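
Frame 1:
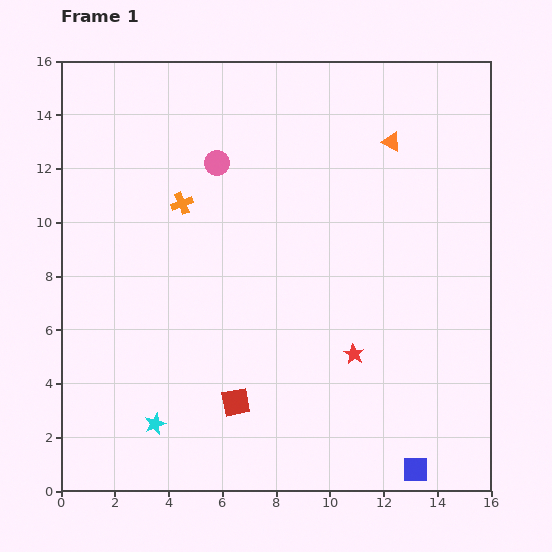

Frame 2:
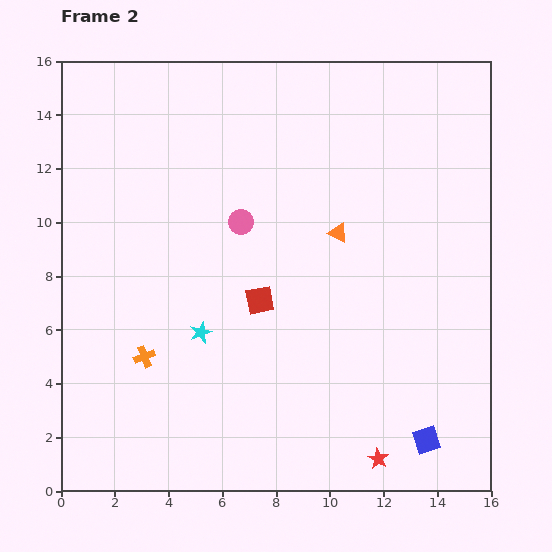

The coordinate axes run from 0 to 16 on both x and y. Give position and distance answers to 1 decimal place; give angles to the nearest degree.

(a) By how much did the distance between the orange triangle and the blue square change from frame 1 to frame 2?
-3.8

Distance in frame 1: 12.2. Distance in frame 2: 8.4.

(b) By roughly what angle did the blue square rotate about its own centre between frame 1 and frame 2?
18° counter-clockwise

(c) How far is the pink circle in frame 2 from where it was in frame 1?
2.4

The pink circle moved from (5.8, 12.2) to (6.7, 10.0), a distance of √(0.9² + 2.2²) ≈ 2.4.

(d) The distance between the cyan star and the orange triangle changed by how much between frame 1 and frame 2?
-7.4

Distance in frame 1: 13.7. Distance in frame 2: 6.3.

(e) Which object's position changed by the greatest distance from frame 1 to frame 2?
the orange cross

(moved 5.9; next 4.0)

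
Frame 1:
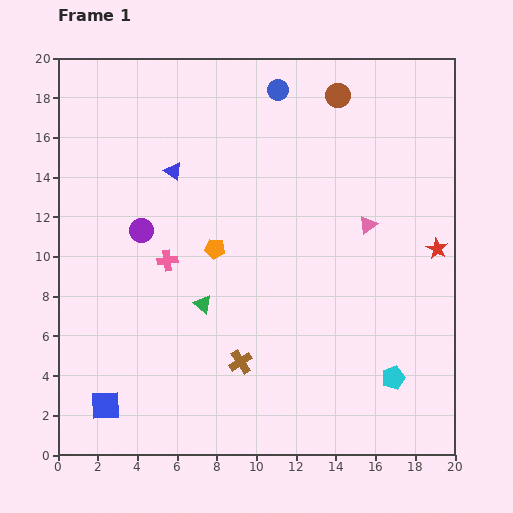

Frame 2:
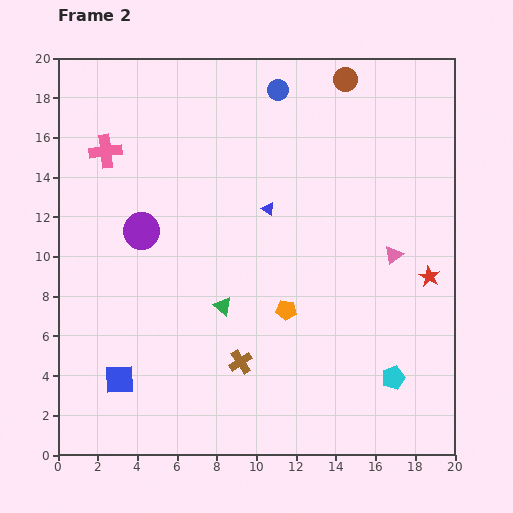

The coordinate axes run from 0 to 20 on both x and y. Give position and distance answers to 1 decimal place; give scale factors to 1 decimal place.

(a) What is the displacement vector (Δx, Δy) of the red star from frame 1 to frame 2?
(-0.4, -1.4)

The red star was at (19.1, 10.4) in frame 1 and (18.7, 9.0) in frame 2.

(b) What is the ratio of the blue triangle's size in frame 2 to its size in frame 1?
0.7×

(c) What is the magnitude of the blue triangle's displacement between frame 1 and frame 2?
5.2

The blue triangle moved from (5.8, 14.3) to (10.6, 12.4), a distance of √(4.8² + 1.9²) ≈ 5.2.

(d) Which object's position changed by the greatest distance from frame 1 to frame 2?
the pink cross

(moved 6.3; next 5.2)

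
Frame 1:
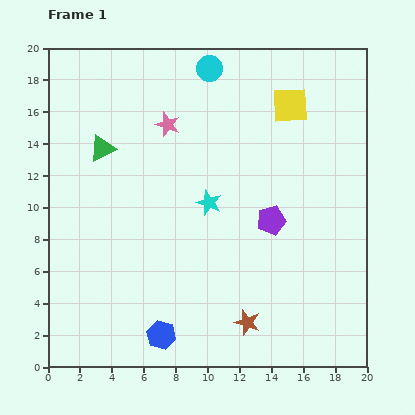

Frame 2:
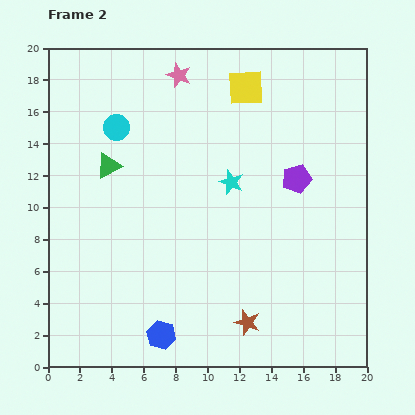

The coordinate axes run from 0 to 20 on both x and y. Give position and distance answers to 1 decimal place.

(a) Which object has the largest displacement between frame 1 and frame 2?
the cyan circle

(moved 6.9; next 3.2)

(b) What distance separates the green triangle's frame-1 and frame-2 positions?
1.2

The green triangle moved from (3.4, 13.7) to (3.8, 12.6), a distance of √(0.4² + 1.1²) ≈ 1.2.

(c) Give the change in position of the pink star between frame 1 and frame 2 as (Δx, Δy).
(0.7, 3.1)

The pink star was at (7.5, 15.2) in frame 1 and (8.2, 18.3) in frame 2.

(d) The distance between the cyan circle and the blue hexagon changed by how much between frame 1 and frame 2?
-3.7

Distance in frame 1: 17.0. Distance in frame 2: 13.3.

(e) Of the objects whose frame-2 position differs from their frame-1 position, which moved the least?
the green triangle

(moved 1.2)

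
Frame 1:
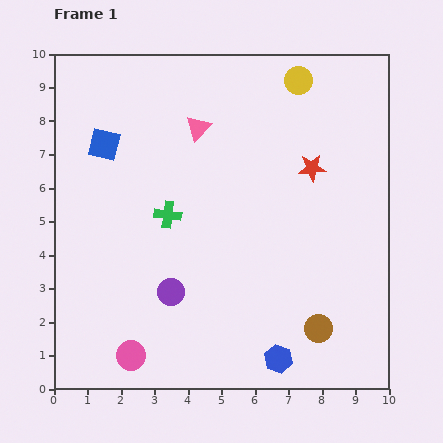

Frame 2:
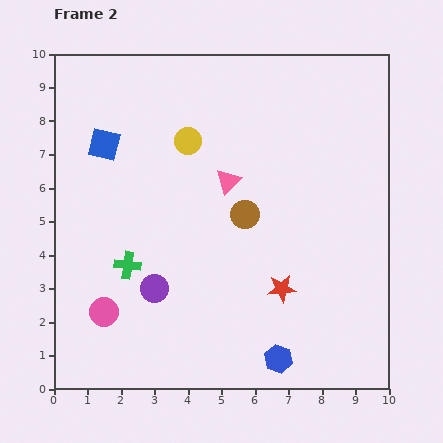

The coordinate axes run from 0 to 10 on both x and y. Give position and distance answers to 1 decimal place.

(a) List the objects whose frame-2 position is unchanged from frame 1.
the blue square, the blue hexagon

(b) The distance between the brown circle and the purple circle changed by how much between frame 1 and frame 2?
-1.0

Distance in frame 1: 4.5. Distance in frame 2: 3.5.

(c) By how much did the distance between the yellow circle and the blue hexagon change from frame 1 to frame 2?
-1.3

Distance in frame 1: 8.3. Distance in frame 2: 7.0.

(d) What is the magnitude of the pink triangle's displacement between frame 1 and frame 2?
1.8

The pink triangle moved from (4.3, 7.8) to (5.2, 6.2), a distance of √(0.9² + 1.6²) ≈ 1.8.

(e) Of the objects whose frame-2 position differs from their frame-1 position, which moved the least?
the purple circle

(moved 0.5)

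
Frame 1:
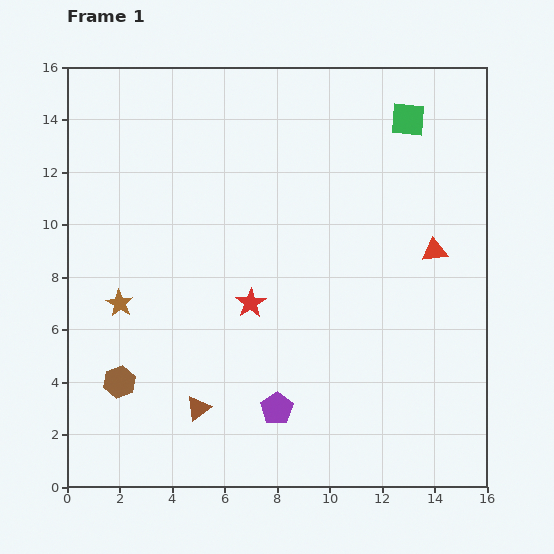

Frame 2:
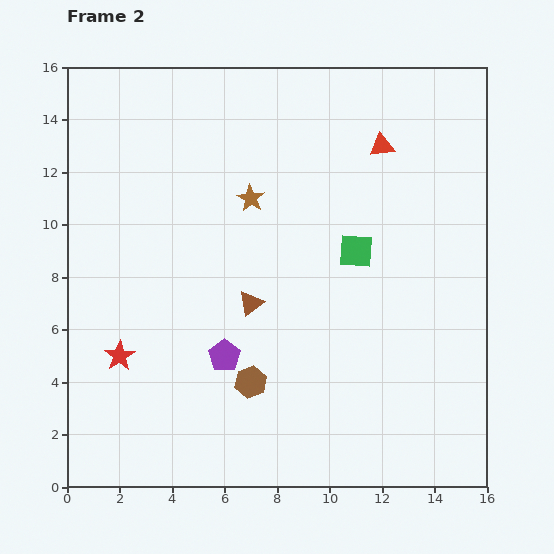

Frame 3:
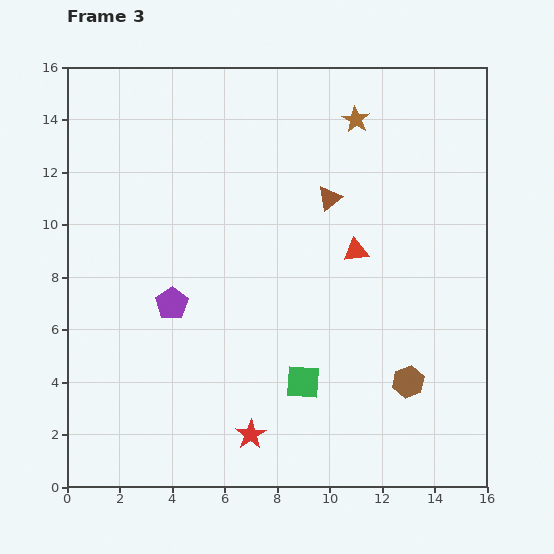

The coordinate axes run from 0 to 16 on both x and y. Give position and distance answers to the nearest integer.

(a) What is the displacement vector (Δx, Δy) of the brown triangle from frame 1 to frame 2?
(2, 4)

The brown triangle was at (5, 3) in frame 1 and (7, 7) in frame 2.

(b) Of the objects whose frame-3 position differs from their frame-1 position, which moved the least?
the red triangle

(moved 3)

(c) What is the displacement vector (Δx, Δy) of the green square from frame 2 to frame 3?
(-2, -5)

The green square was at (11, 9) in frame 2 and (9, 4) in frame 3.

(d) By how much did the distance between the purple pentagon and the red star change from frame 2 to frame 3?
+2

Distance in frame 2: 4. Distance in frame 3: 6.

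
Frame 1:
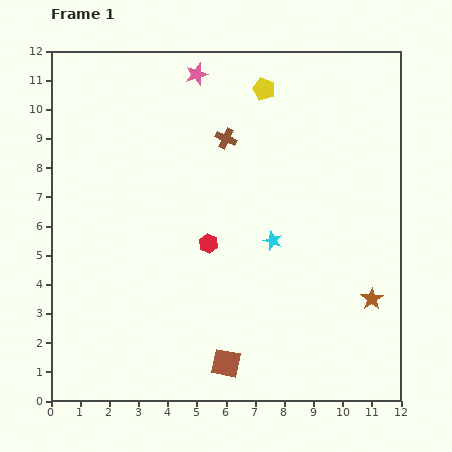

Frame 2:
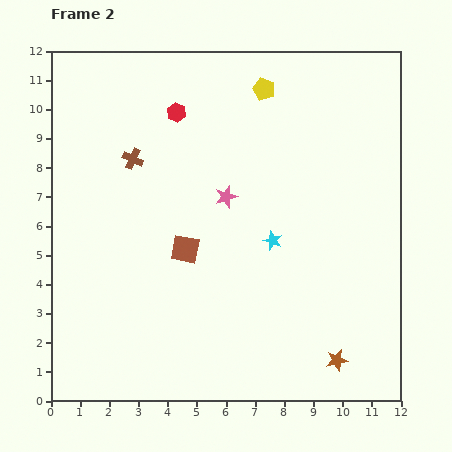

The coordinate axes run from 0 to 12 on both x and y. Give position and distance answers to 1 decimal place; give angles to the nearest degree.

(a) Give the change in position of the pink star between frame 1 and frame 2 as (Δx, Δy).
(1.0, -4.2)

The pink star was at (5.0, 11.2) in frame 1 and (6.0, 7.0) in frame 2.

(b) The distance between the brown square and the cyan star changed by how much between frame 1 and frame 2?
-1.5

Distance in frame 1: 4.5. Distance in frame 2: 3.0.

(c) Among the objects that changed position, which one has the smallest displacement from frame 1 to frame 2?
the brown star

(moved 2.4)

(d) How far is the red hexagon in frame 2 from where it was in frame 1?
4.6

The red hexagon moved from (5.4, 5.4) to (4.3, 9.9), a distance of √(1.1² + 4.5²) ≈ 4.6.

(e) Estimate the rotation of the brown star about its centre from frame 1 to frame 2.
22° clockwise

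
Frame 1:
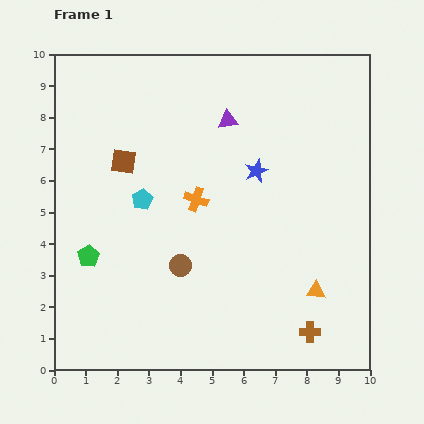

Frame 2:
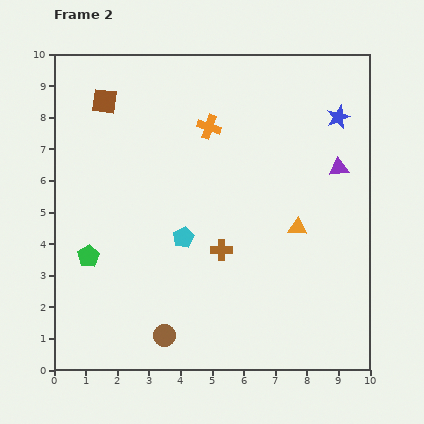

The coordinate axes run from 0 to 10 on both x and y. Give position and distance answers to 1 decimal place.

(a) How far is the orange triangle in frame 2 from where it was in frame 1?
2.1

The orange triangle moved from (8.3, 2.5) to (7.7, 4.5), a distance of √(0.6² + 2.0²) ≈ 2.1.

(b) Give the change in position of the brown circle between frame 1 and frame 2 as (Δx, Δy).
(-0.5, -2.2)

The brown circle was at (4.0, 3.3) in frame 1 and (3.5, 1.1) in frame 2.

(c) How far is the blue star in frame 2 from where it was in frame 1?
3.1

The blue star moved from (6.4, 6.3) to (9.0, 8.0), a distance of √(2.6² + 1.7²) ≈ 3.1.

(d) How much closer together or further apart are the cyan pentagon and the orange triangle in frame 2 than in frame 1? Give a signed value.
-2.6

Distance in frame 1: 6.2. Distance in frame 2: 3.6.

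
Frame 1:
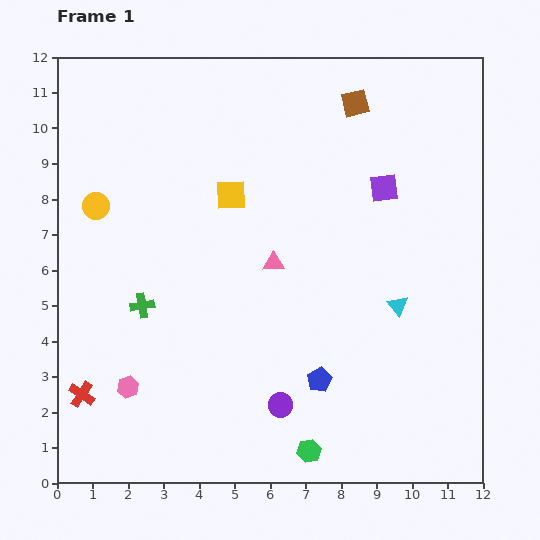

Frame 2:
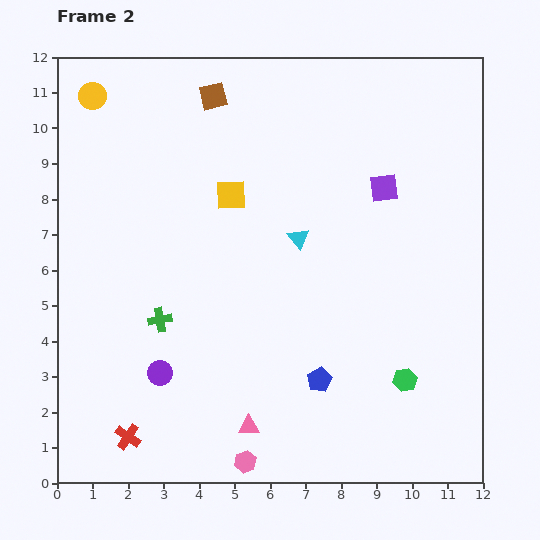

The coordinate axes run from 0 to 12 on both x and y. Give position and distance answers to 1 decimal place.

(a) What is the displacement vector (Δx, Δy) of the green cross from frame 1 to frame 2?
(0.5, -0.4)

The green cross was at (2.4, 5.0) in frame 1 and (2.9, 4.6) in frame 2.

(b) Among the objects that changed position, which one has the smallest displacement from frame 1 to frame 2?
the green cross

(moved 0.6)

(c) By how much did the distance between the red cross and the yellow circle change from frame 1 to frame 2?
+4.4

Distance in frame 1: 5.3. Distance in frame 2: 9.7.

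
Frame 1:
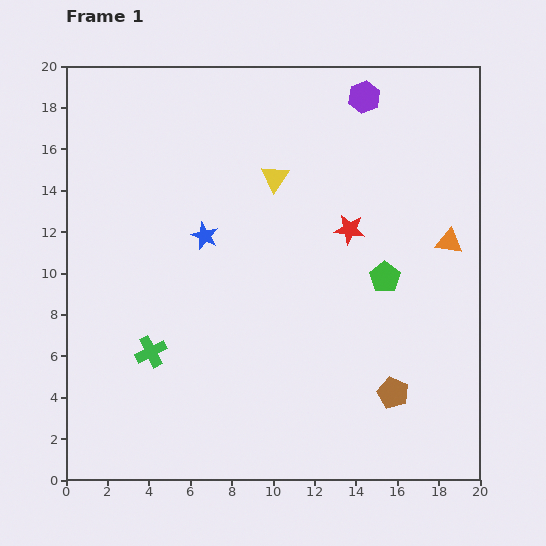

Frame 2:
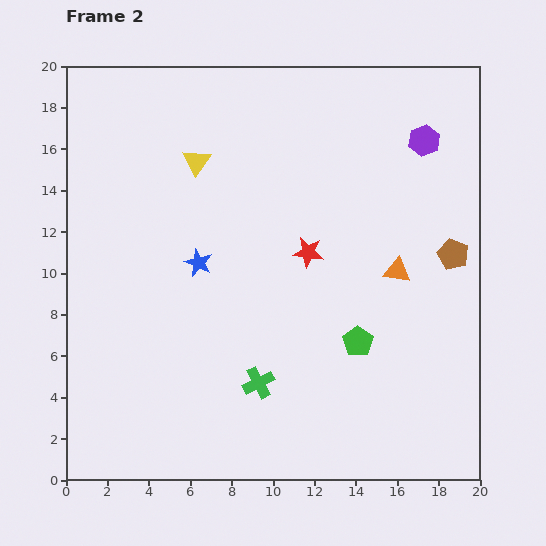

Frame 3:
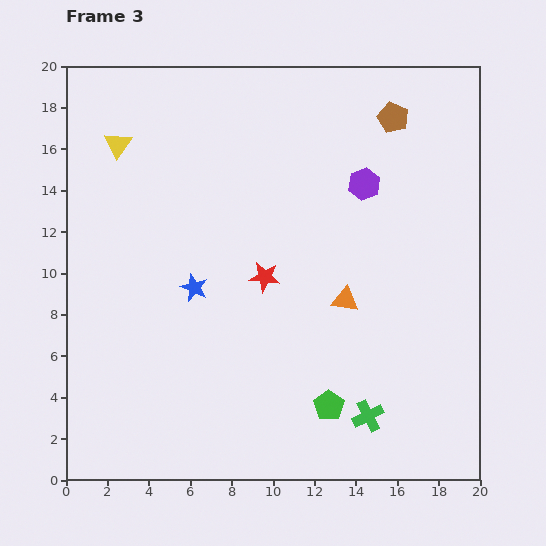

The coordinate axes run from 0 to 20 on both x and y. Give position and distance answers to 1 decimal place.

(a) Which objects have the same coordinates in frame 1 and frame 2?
none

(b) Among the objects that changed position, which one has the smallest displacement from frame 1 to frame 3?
the blue star

(moved 2.5)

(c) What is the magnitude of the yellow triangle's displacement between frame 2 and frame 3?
3.9

The yellow triangle moved from (6.3, 15.4) to (2.5, 16.2), a distance of √(3.8² + 0.8²) ≈ 3.9.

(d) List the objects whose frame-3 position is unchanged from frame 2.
none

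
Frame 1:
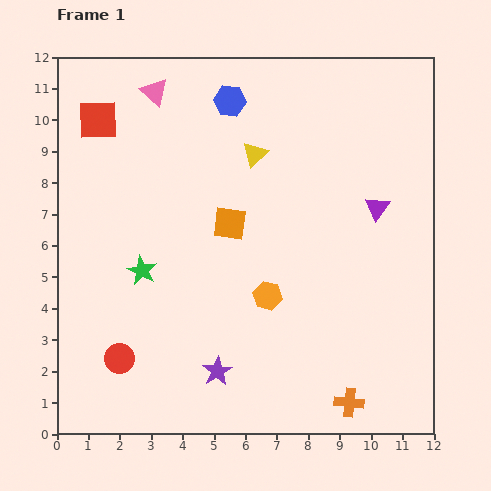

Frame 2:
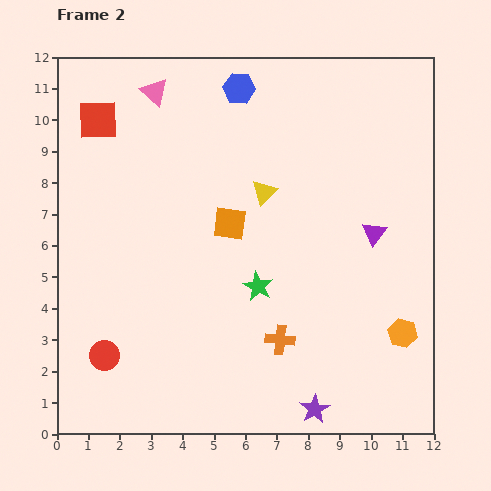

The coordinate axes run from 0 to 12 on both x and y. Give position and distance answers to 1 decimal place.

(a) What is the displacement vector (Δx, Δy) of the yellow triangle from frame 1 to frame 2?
(0.3, -1.2)

The yellow triangle was at (6.3, 8.9) in frame 1 and (6.6, 7.7) in frame 2.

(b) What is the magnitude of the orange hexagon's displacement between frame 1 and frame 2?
4.5

The orange hexagon moved from (6.7, 4.4) to (11.0, 3.2), a distance of √(4.3² + 1.2²) ≈ 4.5.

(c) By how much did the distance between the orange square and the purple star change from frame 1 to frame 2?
+1.8

Distance in frame 1: 4.7. Distance in frame 2: 6.5.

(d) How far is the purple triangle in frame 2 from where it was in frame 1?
0.8

The purple triangle moved from (10.2, 7.2) to (10.1, 6.4), a distance of √(0.1² + 0.8²) ≈ 0.8.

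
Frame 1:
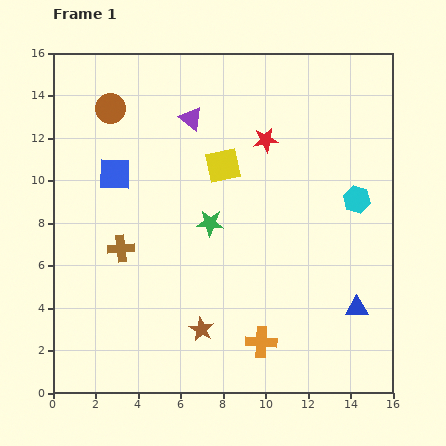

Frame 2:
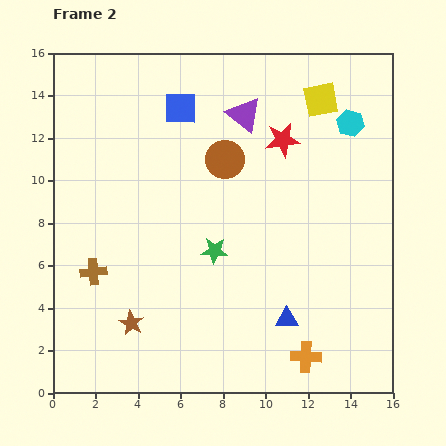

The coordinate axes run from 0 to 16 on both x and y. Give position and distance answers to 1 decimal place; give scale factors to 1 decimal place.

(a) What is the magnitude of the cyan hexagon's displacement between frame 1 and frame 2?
3.6

The cyan hexagon moved from (14.3, 9.1) to (14.0, 12.7), a distance of √(0.3² + 3.6²) ≈ 3.6.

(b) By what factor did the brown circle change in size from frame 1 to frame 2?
1.3×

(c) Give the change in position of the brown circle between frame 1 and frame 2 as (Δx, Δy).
(5.4, -2.4)

The brown circle was at (2.7, 13.4) in frame 1 and (8.1, 11.0) in frame 2.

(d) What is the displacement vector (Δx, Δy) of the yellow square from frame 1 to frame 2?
(4.6, 3.1)

The yellow square was at (8.0, 10.7) in frame 1 and (12.6, 13.8) in frame 2.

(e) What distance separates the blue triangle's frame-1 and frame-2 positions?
3.3

The blue triangle moved from (14.3, 4.0) to (11.0, 3.5), a distance of √(3.3² + 0.5²) ≈ 3.3.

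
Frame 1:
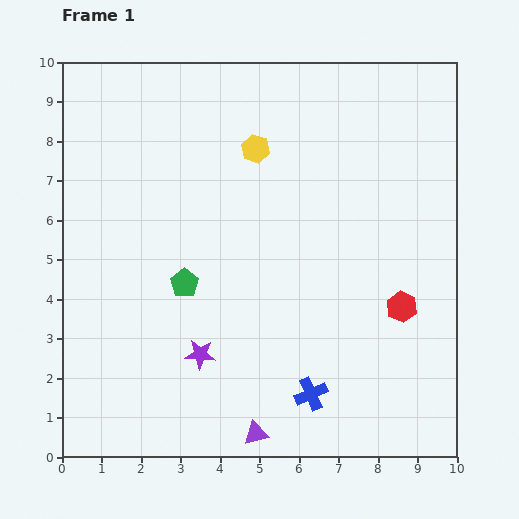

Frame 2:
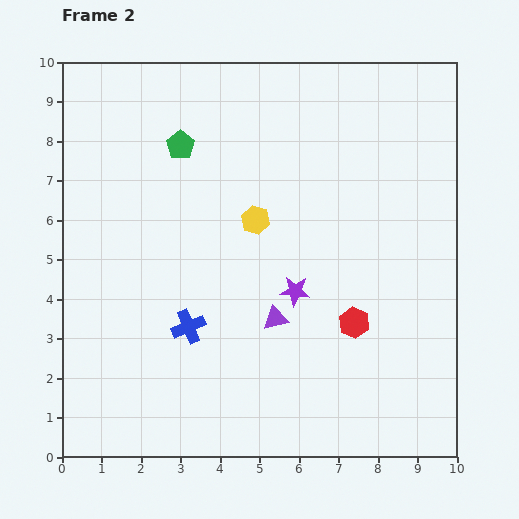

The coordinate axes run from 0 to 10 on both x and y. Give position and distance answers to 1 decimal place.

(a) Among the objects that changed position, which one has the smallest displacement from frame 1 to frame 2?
the red hexagon

(moved 1.3)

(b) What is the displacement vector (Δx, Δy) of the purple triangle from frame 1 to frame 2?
(0.5, 2.9)

The purple triangle was at (4.9, 0.6) in frame 1 and (5.4, 3.5) in frame 2.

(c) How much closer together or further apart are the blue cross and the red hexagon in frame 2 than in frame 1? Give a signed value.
+1.0

Distance in frame 1: 3.2. Distance in frame 2: 4.2.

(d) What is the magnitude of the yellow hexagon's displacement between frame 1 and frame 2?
1.8

The yellow hexagon moved from (4.9, 7.8) to (4.9, 6.0), a distance of √(0.0² + 1.8²) ≈ 1.8.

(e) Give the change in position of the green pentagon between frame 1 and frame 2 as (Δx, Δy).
(-0.1, 3.5)

The green pentagon was at (3.1, 4.4) in frame 1 and (3.0, 7.9) in frame 2.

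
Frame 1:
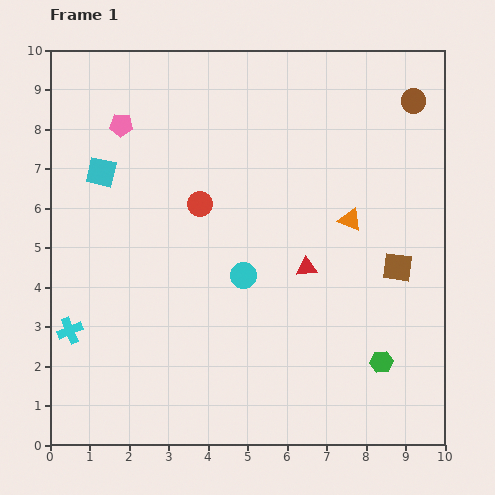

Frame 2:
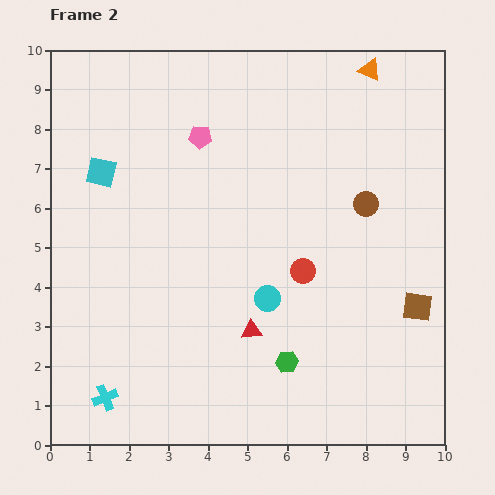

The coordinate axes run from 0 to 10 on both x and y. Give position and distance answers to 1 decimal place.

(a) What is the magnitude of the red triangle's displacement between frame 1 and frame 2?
2.1

The red triangle moved from (6.5, 4.5) to (5.1, 2.9), a distance of √(1.4² + 1.6²) ≈ 2.1.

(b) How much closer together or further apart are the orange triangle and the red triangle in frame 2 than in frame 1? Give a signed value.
+5.6

Distance in frame 1: 1.6. Distance in frame 2: 7.2.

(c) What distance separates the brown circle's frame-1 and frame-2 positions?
2.9

The brown circle moved from (9.2, 8.7) to (8.0, 6.1), a distance of √(1.2² + 2.6²) ≈ 2.9.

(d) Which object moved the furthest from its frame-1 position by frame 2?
the orange triangle

(moved 3.8; next 3.1)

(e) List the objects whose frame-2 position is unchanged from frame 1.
the cyan square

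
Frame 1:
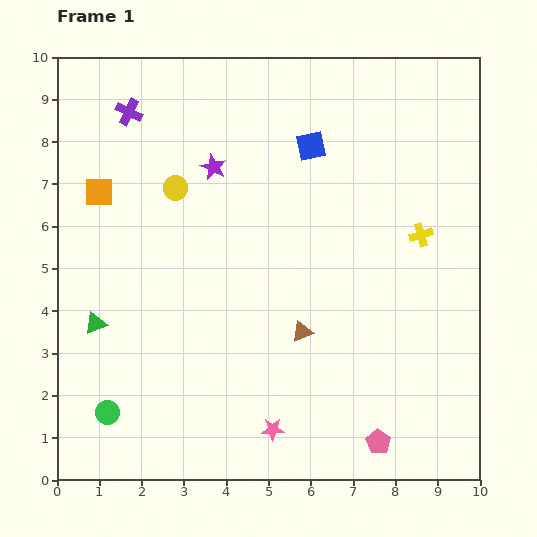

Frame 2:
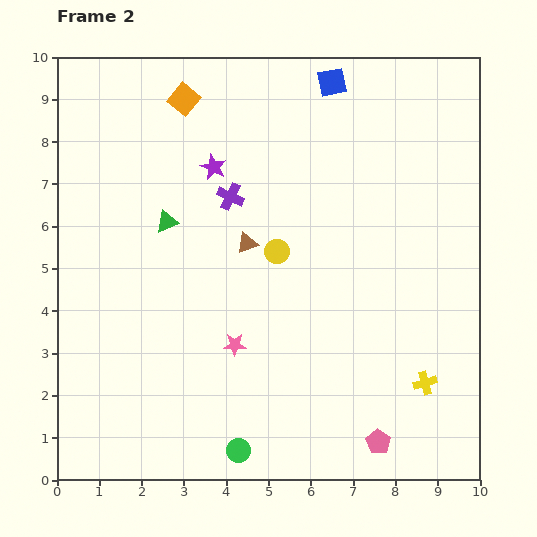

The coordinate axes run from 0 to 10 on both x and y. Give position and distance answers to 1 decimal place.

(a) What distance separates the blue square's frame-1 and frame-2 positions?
1.6

The blue square moved from (6.0, 7.9) to (6.5, 9.4), a distance of √(0.5² + 1.5²) ≈ 1.6.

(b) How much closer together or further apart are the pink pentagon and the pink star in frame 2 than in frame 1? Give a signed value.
+1.6

Distance in frame 1: 2.5. Distance in frame 2: 4.1.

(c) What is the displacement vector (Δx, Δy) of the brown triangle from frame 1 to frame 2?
(-1.3, 2.1)

The brown triangle was at (5.8, 3.5) in frame 1 and (4.5, 5.6) in frame 2.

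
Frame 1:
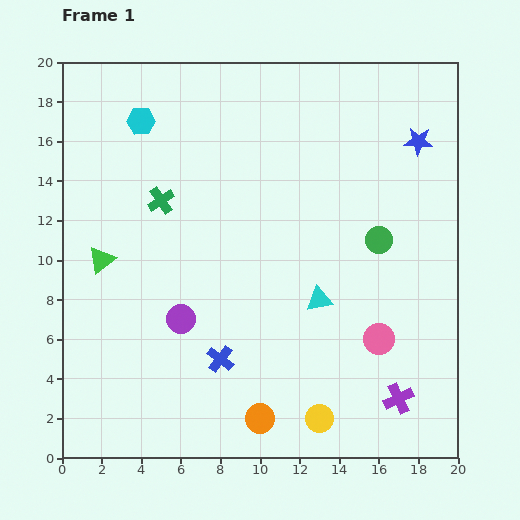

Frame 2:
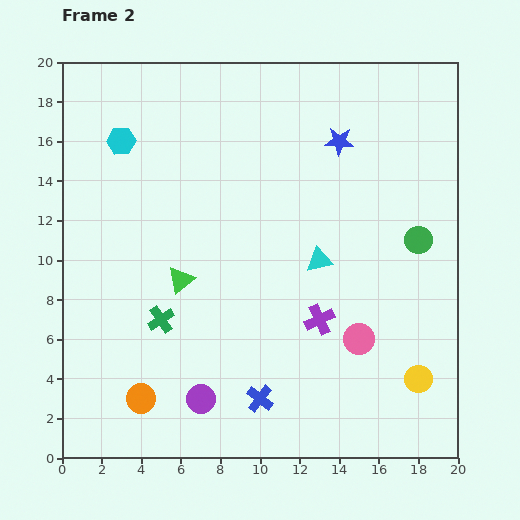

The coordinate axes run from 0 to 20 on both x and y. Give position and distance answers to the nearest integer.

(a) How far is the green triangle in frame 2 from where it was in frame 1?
4

The green triangle moved from (2, 10) to (6, 9), a distance of √(4² + 1²) ≈ 4.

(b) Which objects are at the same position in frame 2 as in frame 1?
none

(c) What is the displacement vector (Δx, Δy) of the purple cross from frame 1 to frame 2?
(-4, 4)

The purple cross was at (17, 3) in frame 1 and (13, 7) in frame 2.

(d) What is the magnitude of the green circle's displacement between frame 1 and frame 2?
2

The green circle moved from (16, 11) to (18, 11), a distance of √(2² + 0²) ≈ 2.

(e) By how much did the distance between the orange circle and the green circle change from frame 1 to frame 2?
+5

Distance in frame 1: 11. Distance in frame 2: 16.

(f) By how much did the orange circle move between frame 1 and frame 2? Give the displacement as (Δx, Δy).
(-6, 1)

The orange circle was at (10, 2) in frame 1 and (4, 3) in frame 2.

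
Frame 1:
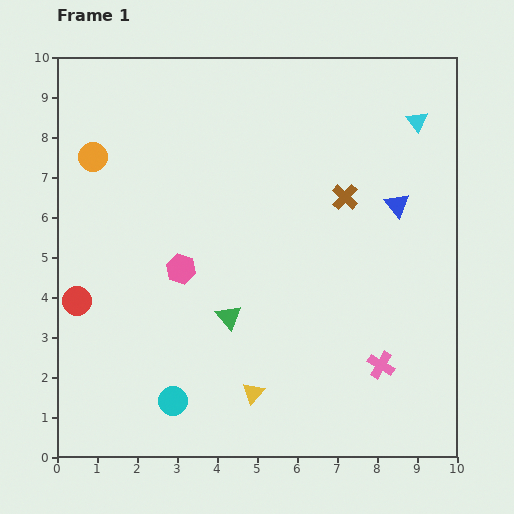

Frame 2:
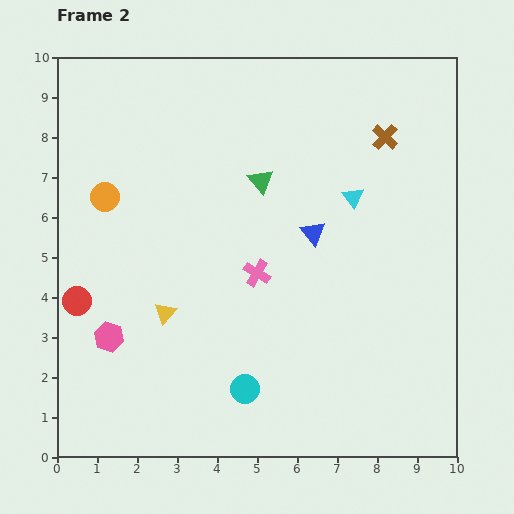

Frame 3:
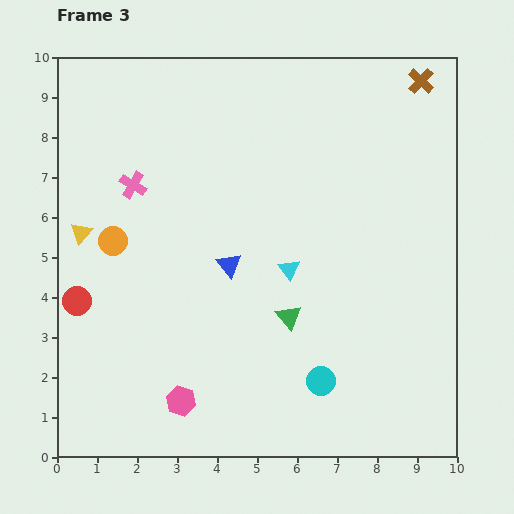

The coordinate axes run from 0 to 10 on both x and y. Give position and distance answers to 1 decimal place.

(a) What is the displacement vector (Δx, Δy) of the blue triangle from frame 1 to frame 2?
(-2.1, -0.7)

The blue triangle was at (8.5, 6.3) in frame 1 and (6.4, 5.6) in frame 2.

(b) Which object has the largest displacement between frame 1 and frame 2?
the pink cross

(moved 3.9; next 3.5)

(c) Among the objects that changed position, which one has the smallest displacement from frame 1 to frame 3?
the green triangle

(moved 1.5)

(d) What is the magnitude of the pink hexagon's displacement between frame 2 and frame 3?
2.4

The pink hexagon moved from (1.3, 3.0) to (3.1, 1.4), a distance of √(1.8² + 1.6²) ≈ 2.4.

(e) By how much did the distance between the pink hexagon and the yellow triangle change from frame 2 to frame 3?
+3.4

Distance in frame 2: 1.5. Distance in frame 3: 4.9.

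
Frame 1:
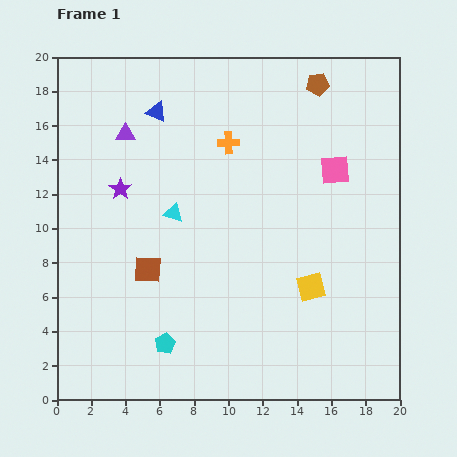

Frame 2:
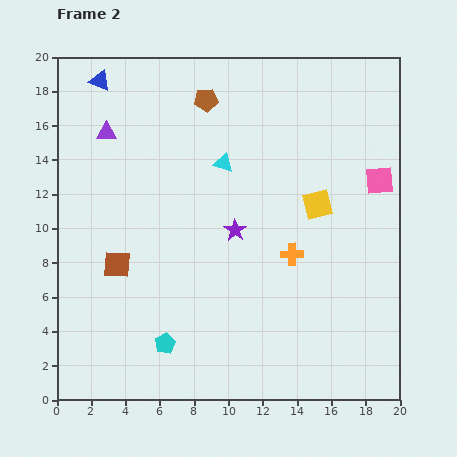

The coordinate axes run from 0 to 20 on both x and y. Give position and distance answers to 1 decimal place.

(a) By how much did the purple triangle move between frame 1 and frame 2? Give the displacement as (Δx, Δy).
(-1.1, 0.1)

The purple triangle was at (4.0, 15.5) in frame 1 and (2.9, 15.6) in frame 2.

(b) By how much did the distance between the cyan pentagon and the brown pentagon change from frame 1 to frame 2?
-3.1

Distance in frame 1: 17.5. Distance in frame 2: 14.4.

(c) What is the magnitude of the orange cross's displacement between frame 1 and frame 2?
7.5

The orange cross moved from (10.0, 15.0) to (13.7, 8.5), a distance of √(3.7² + 6.5²) ≈ 7.5.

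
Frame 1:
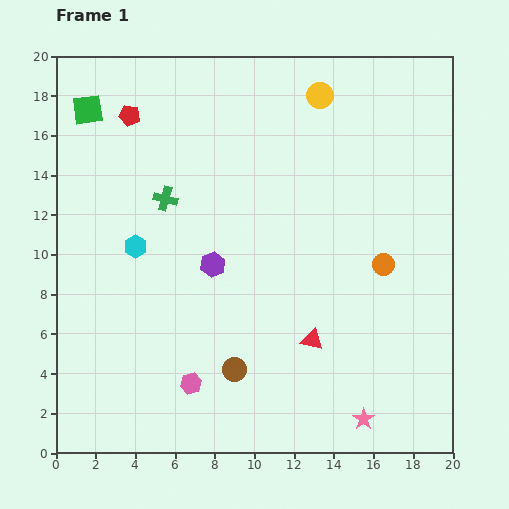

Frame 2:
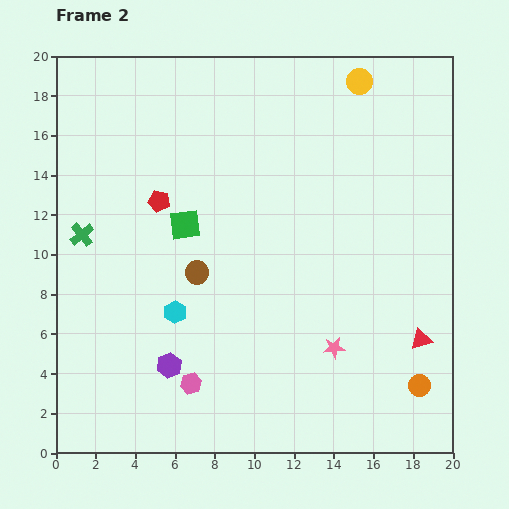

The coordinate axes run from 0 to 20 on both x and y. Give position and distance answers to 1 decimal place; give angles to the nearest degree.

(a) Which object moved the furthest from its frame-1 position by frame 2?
the green square

(moved 7.6; next 6.4)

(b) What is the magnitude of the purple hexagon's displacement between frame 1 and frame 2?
5.6

The purple hexagon moved from (7.9, 9.5) to (5.7, 4.4), a distance of √(2.2² + 5.1²) ≈ 5.6.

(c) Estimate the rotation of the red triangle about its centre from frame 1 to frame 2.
30° counter-clockwise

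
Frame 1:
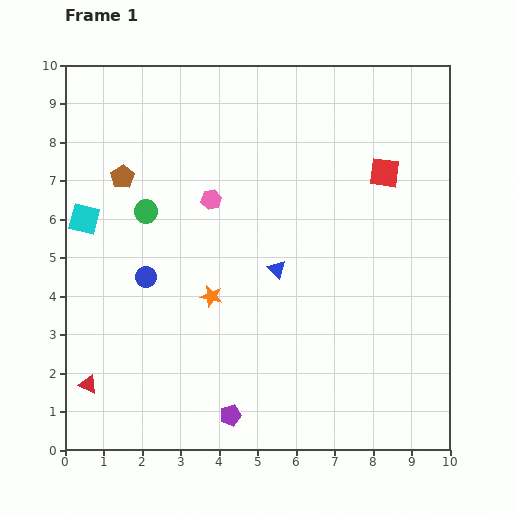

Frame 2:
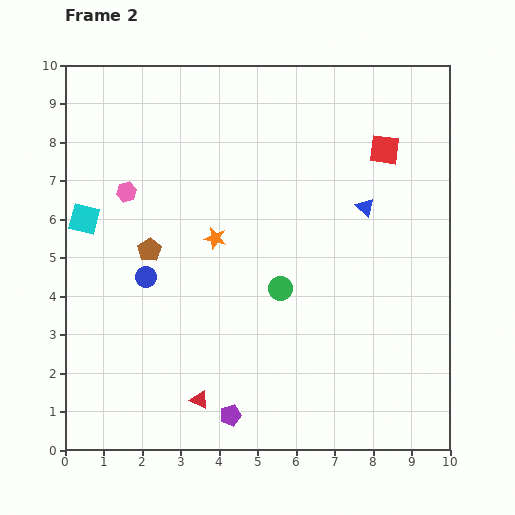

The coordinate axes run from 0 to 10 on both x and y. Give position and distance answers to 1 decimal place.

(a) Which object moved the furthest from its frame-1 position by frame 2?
the green circle

(moved 4.0; next 2.9)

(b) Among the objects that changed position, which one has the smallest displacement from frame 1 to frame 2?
the red square

(moved 0.6)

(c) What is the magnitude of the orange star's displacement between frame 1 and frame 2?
1.5

The orange star moved from (3.8, 4.0) to (3.9, 5.5), a distance of √(0.1² + 1.5²) ≈ 1.5.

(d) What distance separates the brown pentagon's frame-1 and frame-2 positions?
2.0

The brown pentagon moved from (1.5, 7.1) to (2.2, 5.2), a distance of √(0.7² + 1.9²) ≈ 2.0.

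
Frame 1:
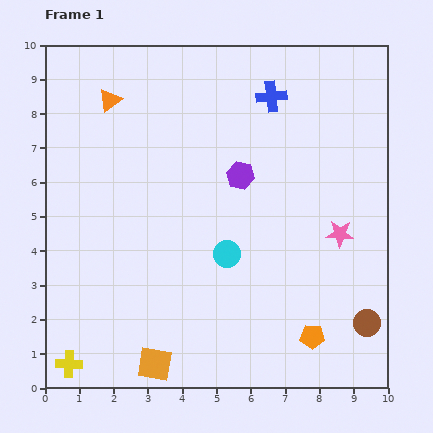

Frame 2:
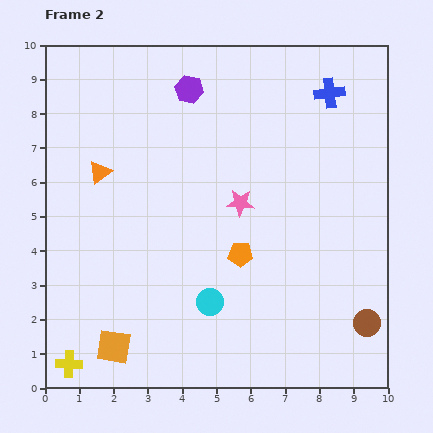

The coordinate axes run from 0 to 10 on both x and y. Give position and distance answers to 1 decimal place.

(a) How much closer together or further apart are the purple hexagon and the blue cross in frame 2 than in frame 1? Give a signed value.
+1.6

Distance in frame 1: 2.5. Distance in frame 2: 4.1.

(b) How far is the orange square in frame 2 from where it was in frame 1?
1.3

The orange square moved from (3.2, 0.7) to (2.0, 1.2), a distance of √(1.2² + 0.5²) ≈ 1.3.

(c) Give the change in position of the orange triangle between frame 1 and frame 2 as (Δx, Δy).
(-0.3, -2.1)

The orange triangle was at (1.9, 8.4) in frame 1 and (1.6, 6.3) in frame 2.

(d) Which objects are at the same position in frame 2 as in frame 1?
the yellow cross, the brown circle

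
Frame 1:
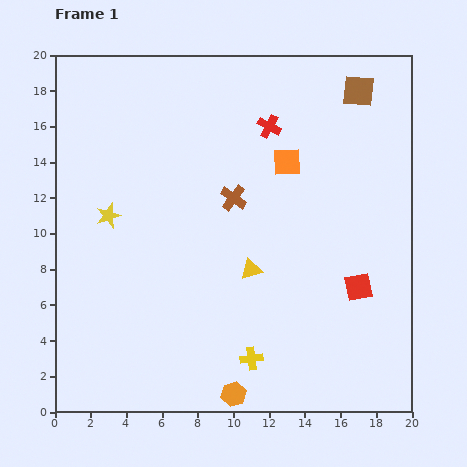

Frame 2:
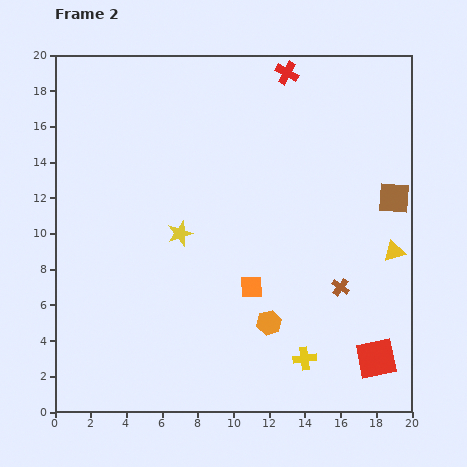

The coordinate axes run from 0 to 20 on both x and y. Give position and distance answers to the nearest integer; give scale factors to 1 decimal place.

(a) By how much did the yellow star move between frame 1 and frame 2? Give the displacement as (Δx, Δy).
(4, -1)

The yellow star was at (3, 11) in frame 1 and (7, 10) in frame 2.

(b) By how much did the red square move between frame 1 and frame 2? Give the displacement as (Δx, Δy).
(1, -4)

The red square was at (17, 7) in frame 1 and (18, 3) in frame 2.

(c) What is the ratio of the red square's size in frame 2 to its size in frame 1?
1.5×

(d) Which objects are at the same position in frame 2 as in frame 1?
none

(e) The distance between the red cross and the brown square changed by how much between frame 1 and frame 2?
+4

Distance in frame 1: 5. Distance in frame 2: 9.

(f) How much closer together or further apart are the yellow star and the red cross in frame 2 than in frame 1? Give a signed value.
+1

Distance in frame 1: 10. Distance in frame 2: 11.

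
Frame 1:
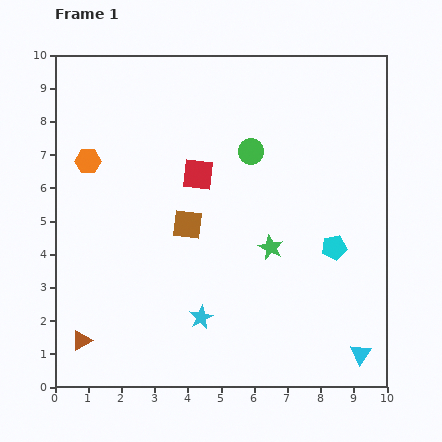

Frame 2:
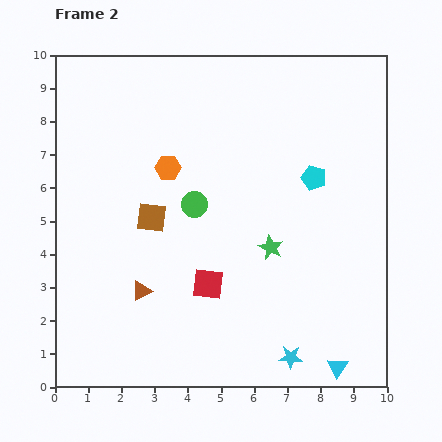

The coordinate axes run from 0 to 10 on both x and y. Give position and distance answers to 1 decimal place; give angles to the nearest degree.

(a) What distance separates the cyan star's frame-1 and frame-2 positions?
3.0

The cyan star moved from (4.4, 2.1) to (7.1, 0.9), a distance of √(2.7² + 1.2²) ≈ 3.0.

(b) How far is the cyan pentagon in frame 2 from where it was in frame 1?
2.2

The cyan pentagon moved from (8.4, 4.2) to (7.8, 6.3), a distance of √(0.6² + 2.1²) ≈ 2.2.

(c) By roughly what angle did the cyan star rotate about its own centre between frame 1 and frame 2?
29° clockwise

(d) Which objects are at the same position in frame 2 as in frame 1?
the green star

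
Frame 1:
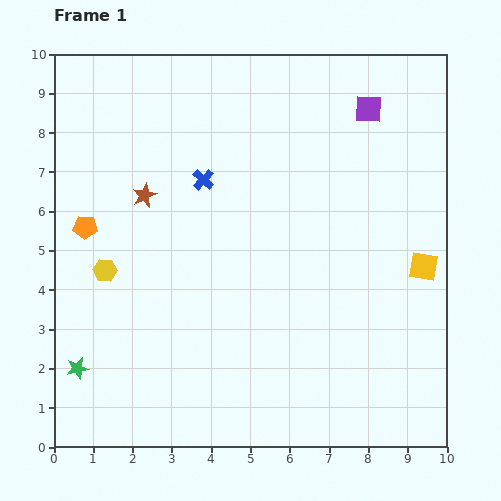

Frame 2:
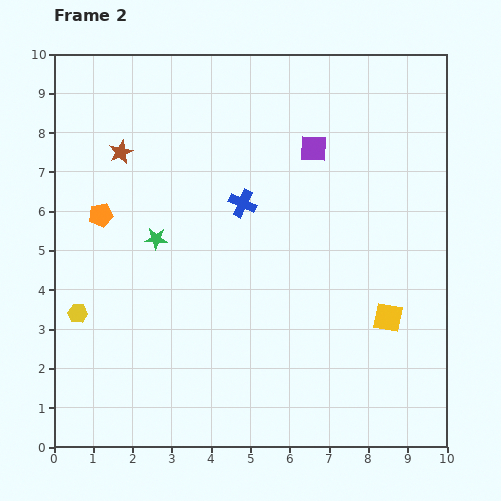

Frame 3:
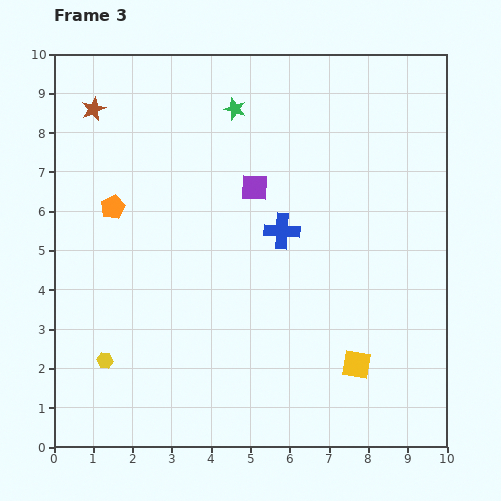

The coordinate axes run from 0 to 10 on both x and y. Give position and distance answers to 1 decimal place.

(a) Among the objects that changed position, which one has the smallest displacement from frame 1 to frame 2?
the orange pentagon

(moved 0.5)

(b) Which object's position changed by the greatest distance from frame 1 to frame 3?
the green star

(moved 7.7; next 3.5)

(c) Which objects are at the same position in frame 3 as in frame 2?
none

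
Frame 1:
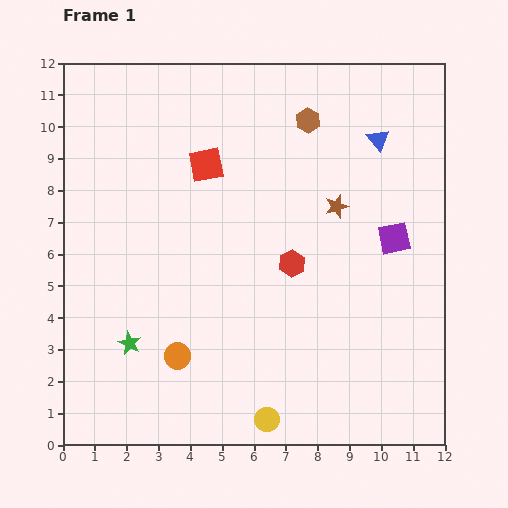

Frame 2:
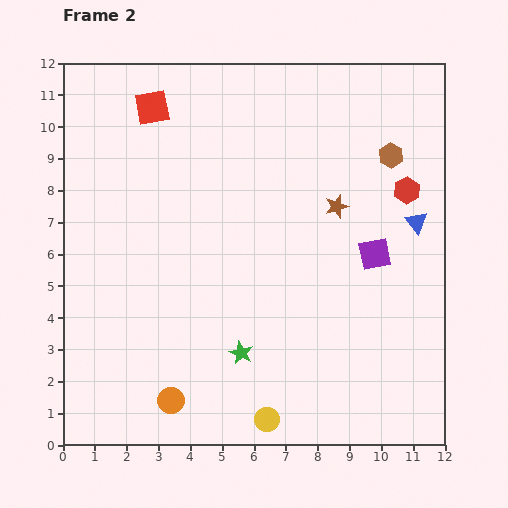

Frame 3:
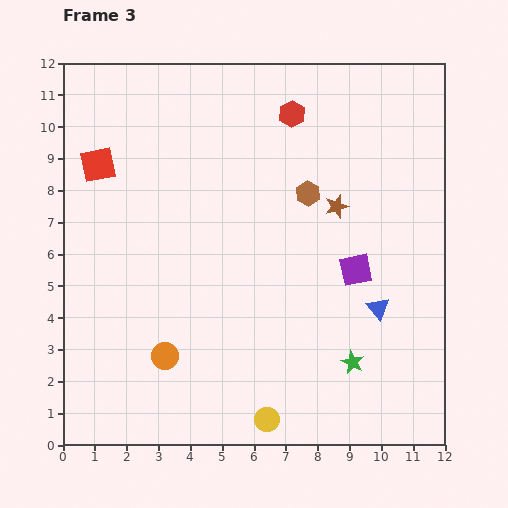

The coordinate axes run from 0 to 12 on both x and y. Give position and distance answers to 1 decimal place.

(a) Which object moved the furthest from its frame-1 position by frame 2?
the red hexagon

(moved 4.3; next 3.5)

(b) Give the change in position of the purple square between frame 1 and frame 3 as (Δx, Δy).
(-1.2, -1.0)

The purple square was at (10.4, 6.5) in frame 1 and (9.2, 5.5) in frame 3.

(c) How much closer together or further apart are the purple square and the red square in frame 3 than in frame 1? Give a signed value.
+2.4

Distance in frame 1: 6.3. Distance in frame 3: 8.7.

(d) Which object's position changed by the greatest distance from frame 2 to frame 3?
the red hexagon

(moved 4.3; next 3.5)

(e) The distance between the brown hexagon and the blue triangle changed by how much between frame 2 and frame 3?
+2.0

Distance in frame 2: 2.2. Distance in frame 3: 4.2.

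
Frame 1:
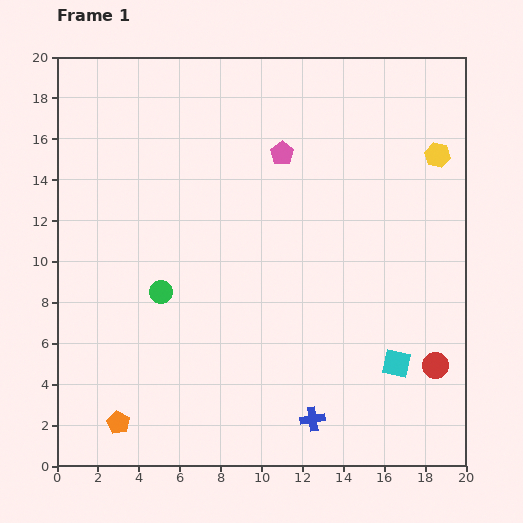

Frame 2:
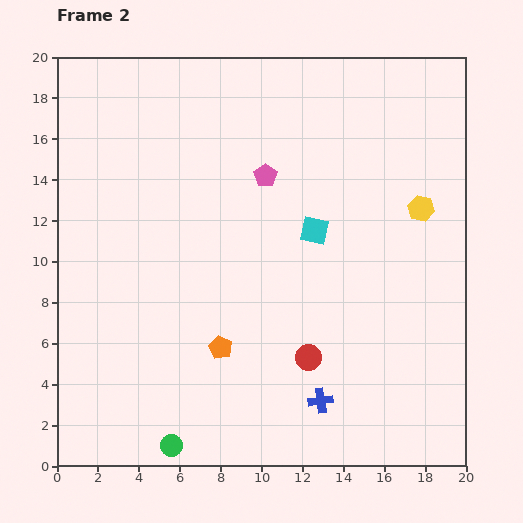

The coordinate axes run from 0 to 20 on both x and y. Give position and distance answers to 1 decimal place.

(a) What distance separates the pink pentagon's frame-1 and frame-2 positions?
1.4

The pink pentagon moved from (11.0, 15.3) to (10.2, 14.2), a distance of √(0.8² + 1.1²) ≈ 1.4.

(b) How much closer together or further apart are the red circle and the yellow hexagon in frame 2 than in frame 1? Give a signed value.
-1.2

Distance in frame 1: 10.3. Distance in frame 2: 9.1.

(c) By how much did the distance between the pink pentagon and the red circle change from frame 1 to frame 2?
-3.7

Distance in frame 1: 12.8. Distance in frame 2: 9.1.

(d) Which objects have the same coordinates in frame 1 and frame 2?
none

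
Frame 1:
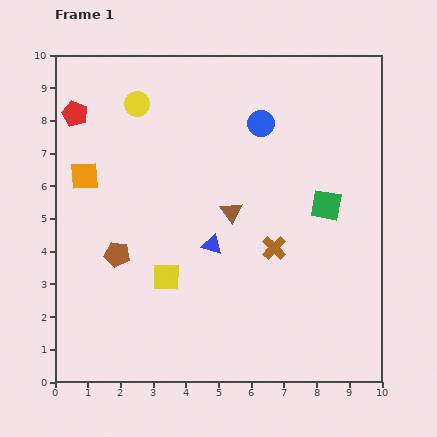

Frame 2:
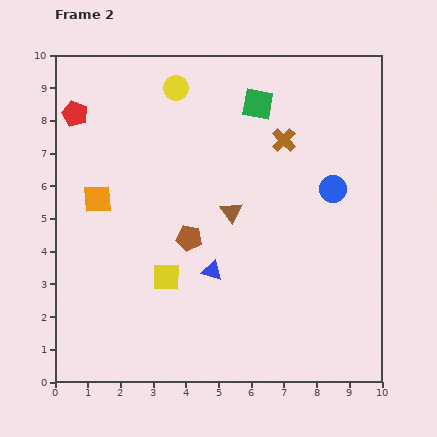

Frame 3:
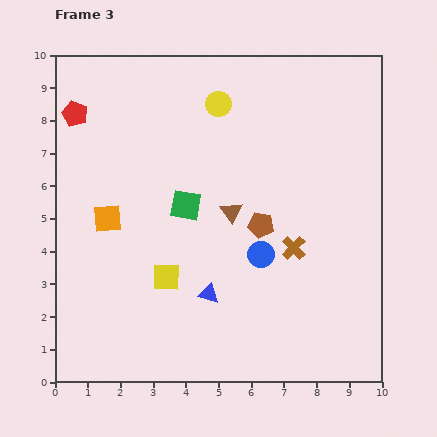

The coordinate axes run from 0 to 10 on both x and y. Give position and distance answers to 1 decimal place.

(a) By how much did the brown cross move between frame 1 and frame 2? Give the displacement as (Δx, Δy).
(0.3, 3.3)

The brown cross was at (6.7, 4.1) in frame 1 and (7.0, 7.4) in frame 2.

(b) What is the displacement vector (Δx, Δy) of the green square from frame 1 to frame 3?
(-4.3, 0.0)

The green square was at (8.3, 5.4) in frame 1 and (4.0, 5.4) in frame 3.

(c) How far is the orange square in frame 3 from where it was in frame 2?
0.7

The orange square moved from (1.3, 5.6) to (1.6, 5.0), a distance of √(0.3² + 0.6²) ≈ 0.7.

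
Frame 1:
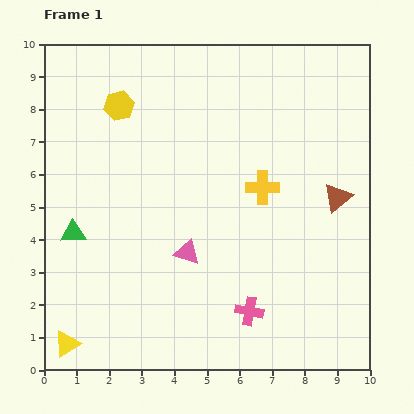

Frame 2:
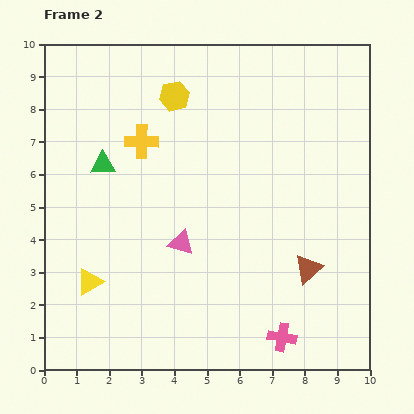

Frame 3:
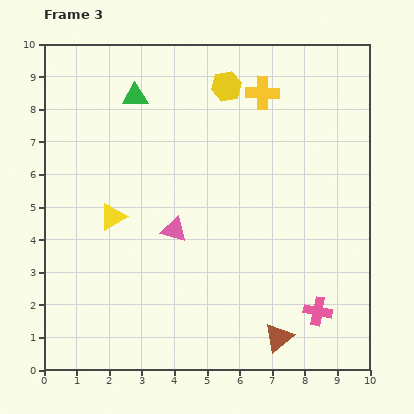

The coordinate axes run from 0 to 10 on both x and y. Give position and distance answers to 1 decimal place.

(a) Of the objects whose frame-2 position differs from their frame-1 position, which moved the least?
the pink triangle

(moved 0.4)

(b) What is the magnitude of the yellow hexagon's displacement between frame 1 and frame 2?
1.7

The yellow hexagon moved from (2.3, 8.1) to (4.0, 8.4), a distance of √(1.7² + 0.3²) ≈ 1.7.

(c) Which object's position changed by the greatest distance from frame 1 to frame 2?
the yellow cross

(moved 4.0; next 2.4)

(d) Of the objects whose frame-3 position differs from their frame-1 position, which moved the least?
the pink triangle

(moved 0.8)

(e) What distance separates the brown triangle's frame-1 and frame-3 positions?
4.7

The brown triangle moved from (9.0, 5.3) to (7.2, 1.0), a distance of √(1.8² + 4.3²) ≈ 4.7.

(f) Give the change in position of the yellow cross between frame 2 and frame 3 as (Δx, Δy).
(3.7, 1.5)

The yellow cross was at (3.0, 7.0) in frame 2 and (6.7, 8.5) in frame 3.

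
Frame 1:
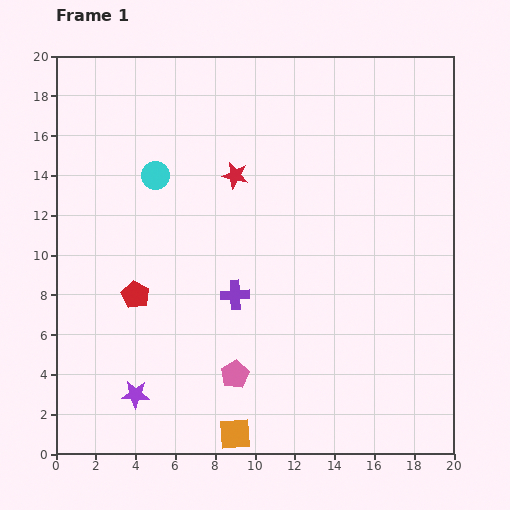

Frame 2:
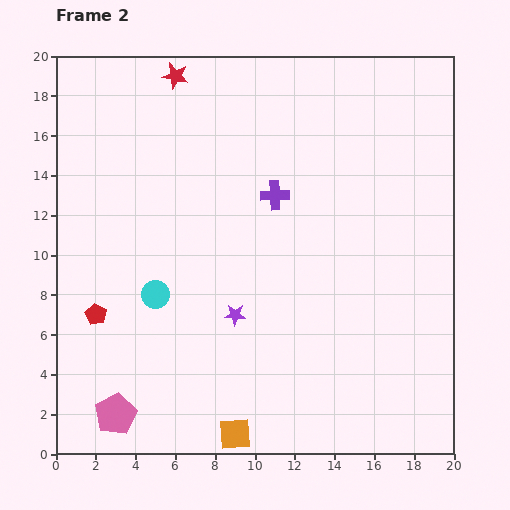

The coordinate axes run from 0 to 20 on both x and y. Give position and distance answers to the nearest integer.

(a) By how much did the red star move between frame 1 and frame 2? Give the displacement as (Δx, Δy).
(-3, 5)

The red star was at (9, 14) in frame 1 and (6, 19) in frame 2.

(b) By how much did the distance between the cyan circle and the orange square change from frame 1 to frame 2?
-6

Distance in frame 1: 14. Distance in frame 2: 8.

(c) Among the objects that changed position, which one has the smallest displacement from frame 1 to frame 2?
the red pentagon

(moved 2)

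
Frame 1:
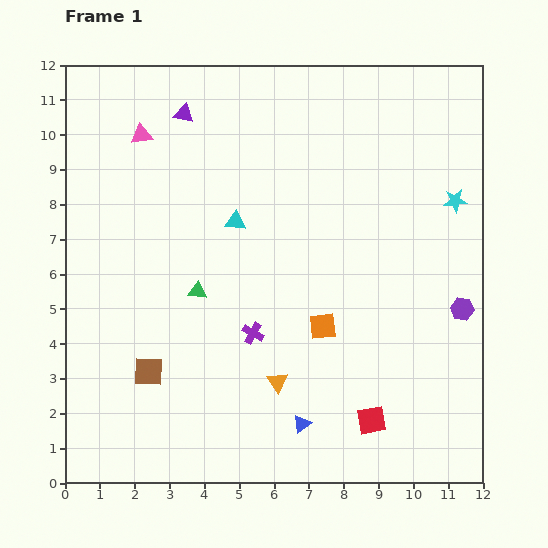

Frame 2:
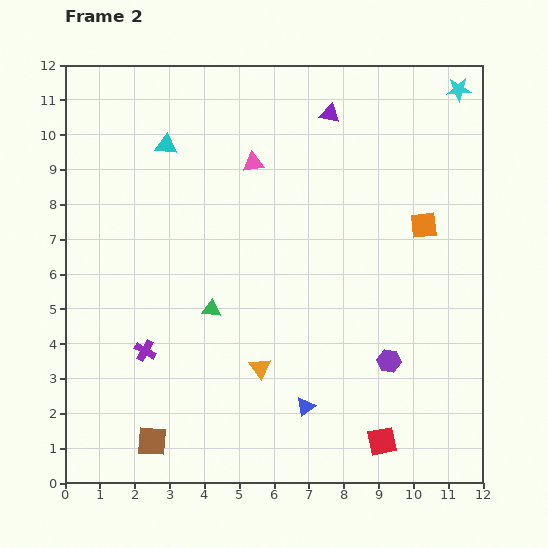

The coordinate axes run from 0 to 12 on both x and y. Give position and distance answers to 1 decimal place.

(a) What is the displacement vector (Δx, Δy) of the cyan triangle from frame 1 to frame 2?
(-2.0, 2.2)

The cyan triangle was at (4.9, 7.5) in frame 1 and (2.9, 9.7) in frame 2.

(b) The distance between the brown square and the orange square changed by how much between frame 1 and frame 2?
+4.8

Distance in frame 1: 5.2. Distance in frame 2: 10.0.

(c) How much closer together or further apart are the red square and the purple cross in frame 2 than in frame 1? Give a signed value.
+3.1

Distance in frame 1: 4.2. Distance in frame 2: 7.3.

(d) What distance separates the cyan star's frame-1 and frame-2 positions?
3.2

The cyan star moved from (11.2, 8.1) to (11.3, 11.3), a distance of √(0.1² + 3.2²) ≈ 3.2.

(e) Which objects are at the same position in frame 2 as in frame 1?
none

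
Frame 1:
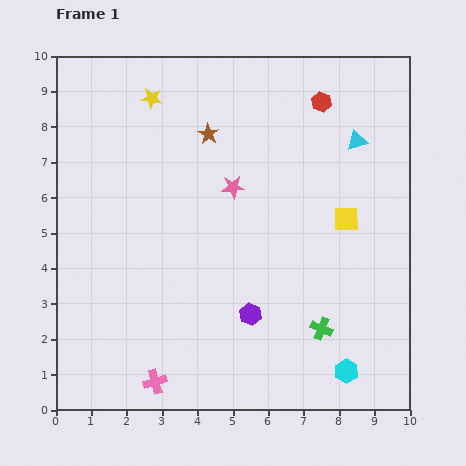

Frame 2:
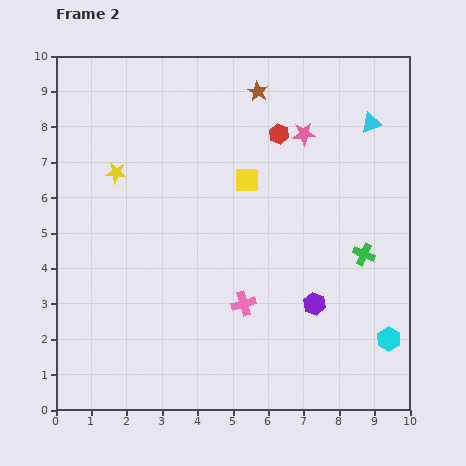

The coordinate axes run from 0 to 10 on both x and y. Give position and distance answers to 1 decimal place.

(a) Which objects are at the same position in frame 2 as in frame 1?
none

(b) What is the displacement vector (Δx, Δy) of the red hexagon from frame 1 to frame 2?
(-1.2, -0.9)

The red hexagon was at (7.5, 8.7) in frame 1 and (6.3, 7.8) in frame 2.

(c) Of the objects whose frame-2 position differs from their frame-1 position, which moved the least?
the cyan triangle

(moved 0.6)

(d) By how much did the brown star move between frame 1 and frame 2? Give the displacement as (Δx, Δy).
(1.4, 1.2)

The brown star was at (4.3, 7.8) in frame 1 and (5.7, 9.0) in frame 2.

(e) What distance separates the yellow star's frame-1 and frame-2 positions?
2.3

The yellow star moved from (2.7, 8.8) to (1.7, 6.7), a distance of √(1.0² + 2.1²) ≈ 2.3.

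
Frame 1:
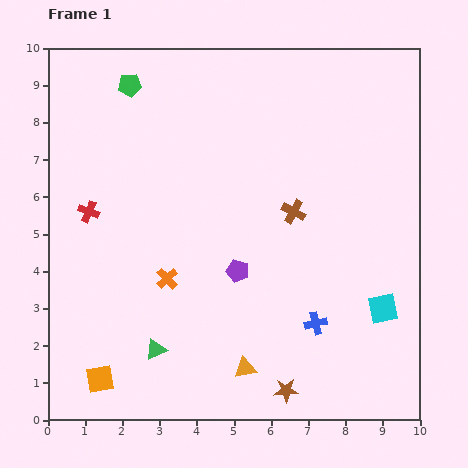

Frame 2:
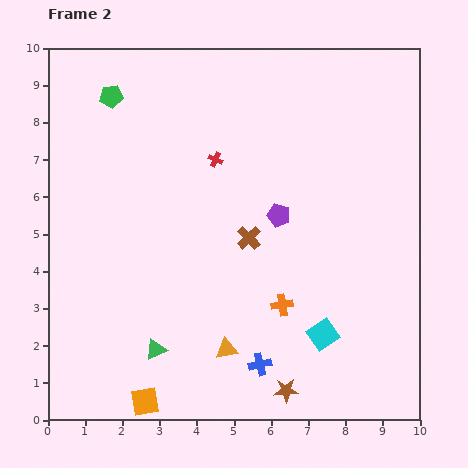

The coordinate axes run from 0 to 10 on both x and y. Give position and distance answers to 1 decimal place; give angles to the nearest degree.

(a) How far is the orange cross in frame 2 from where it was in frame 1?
3.2

The orange cross moved from (3.2, 3.8) to (6.3, 3.1), a distance of √(3.1² + 0.7²) ≈ 3.2.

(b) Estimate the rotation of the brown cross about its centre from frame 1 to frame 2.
17° clockwise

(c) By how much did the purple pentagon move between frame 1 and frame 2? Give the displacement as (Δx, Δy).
(1.1, 1.5)

The purple pentagon was at (5.1, 4.0) in frame 1 and (6.2, 5.5) in frame 2.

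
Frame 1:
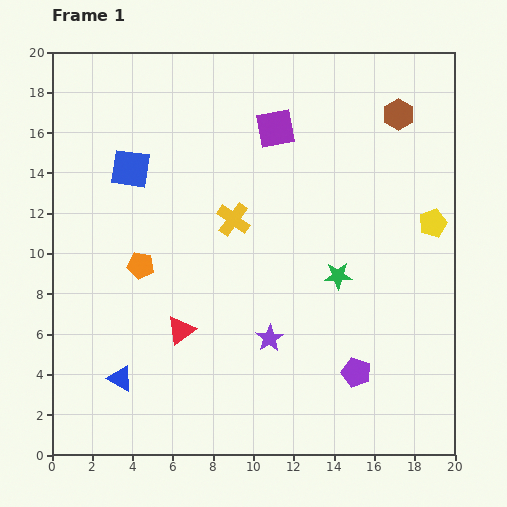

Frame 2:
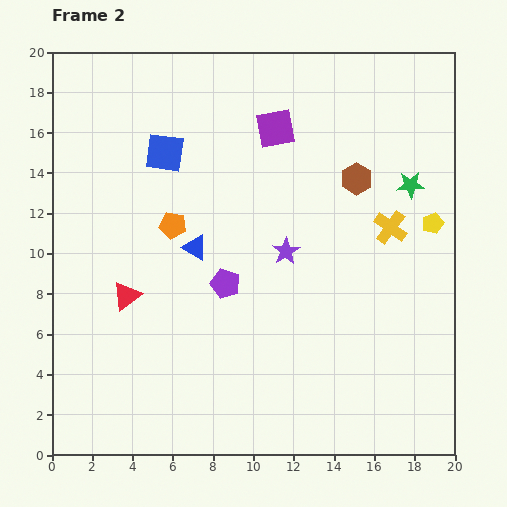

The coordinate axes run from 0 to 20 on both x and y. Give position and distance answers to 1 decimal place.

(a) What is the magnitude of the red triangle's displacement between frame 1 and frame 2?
3.2

The red triangle moved from (6.4, 6.2) to (3.7, 7.9), a distance of √(2.7² + 1.7²) ≈ 3.2.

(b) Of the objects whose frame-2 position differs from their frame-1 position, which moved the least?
the blue square

(moved 1.9)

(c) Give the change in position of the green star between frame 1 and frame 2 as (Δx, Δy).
(3.6, 4.5)

The green star was at (14.2, 8.9) in frame 1 and (17.8, 13.4) in frame 2.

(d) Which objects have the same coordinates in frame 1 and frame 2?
the purple square, the yellow pentagon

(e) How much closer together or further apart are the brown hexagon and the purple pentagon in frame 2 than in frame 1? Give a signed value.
-4.7

Distance in frame 1: 13.0. Distance in frame 2: 8.3.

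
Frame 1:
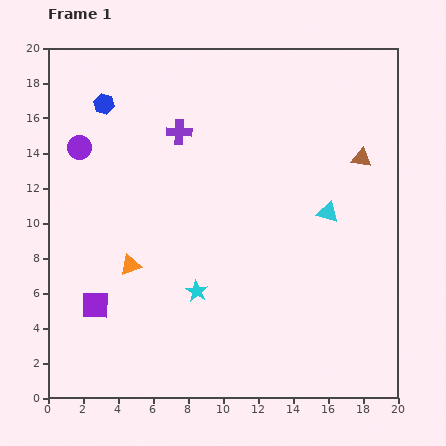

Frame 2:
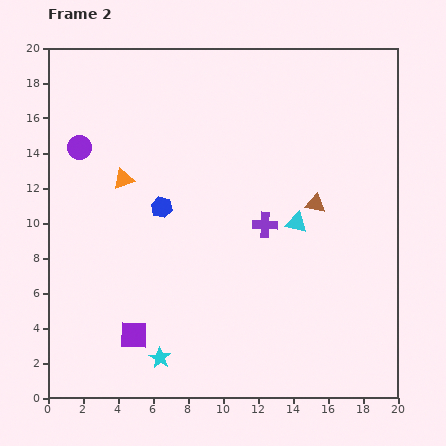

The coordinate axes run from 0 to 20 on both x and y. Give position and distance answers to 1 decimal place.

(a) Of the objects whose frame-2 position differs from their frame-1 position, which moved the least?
the cyan triangle

(moved 1.9)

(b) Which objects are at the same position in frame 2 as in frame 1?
the purple circle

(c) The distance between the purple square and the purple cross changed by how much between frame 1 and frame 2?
-1.2

Distance in frame 1: 11.0. Distance in frame 2: 9.8.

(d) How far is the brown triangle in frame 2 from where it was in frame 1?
3.7

The brown triangle moved from (17.9, 13.7) to (15.3, 11.1), a distance of √(2.6² + 2.6²) ≈ 3.7.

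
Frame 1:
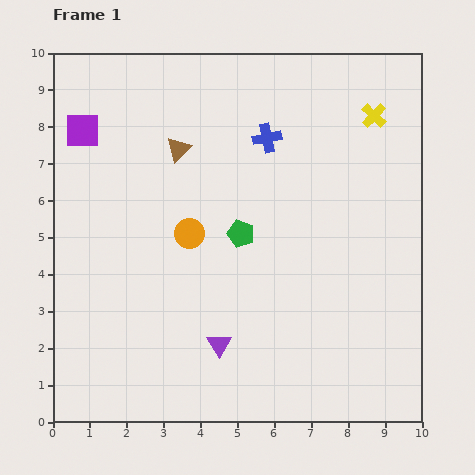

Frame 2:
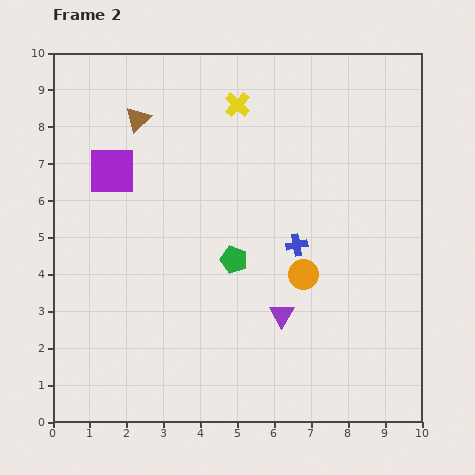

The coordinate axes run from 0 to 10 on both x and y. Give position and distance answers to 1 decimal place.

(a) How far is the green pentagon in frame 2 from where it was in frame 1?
0.7

The green pentagon moved from (5.1, 5.1) to (4.9, 4.4), a distance of √(0.2² + 0.7²) ≈ 0.7.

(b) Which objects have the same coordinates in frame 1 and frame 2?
none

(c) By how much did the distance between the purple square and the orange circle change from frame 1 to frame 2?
+1.9

Distance in frame 1: 4.0. Distance in frame 2: 5.9.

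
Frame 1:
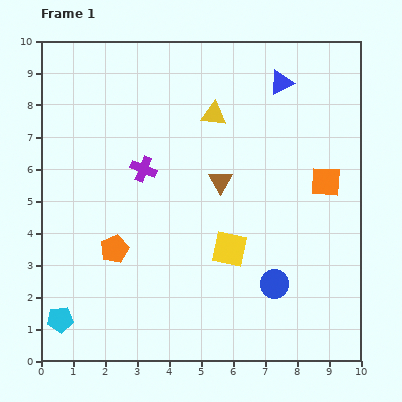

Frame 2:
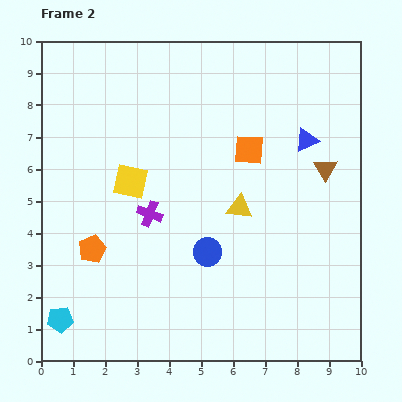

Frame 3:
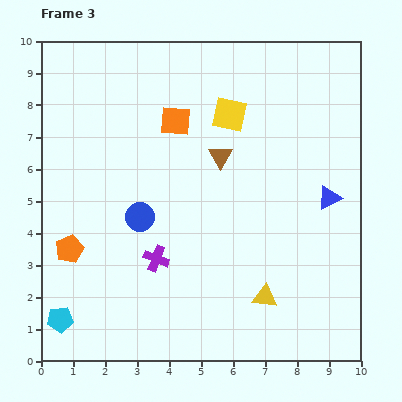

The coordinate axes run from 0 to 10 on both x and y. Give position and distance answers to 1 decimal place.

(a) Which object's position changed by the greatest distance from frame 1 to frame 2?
the yellow square

(moved 3.7; next 3.3)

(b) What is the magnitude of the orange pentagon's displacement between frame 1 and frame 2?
0.7

The orange pentagon moved from (2.3, 3.5) to (1.6, 3.5), a distance of √(0.7² + 0.0²) ≈ 0.7.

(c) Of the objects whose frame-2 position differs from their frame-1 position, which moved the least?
the orange pentagon

(moved 0.7)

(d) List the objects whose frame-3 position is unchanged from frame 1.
the cyan pentagon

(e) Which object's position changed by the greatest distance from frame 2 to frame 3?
the yellow square

(moved 3.7; next 3.3)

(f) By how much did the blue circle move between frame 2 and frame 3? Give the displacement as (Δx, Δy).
(-2.1, 1.1)

The blue circle was at (5.2, 3.4) in frame 2 and (3.1, 4.5) in frame 3.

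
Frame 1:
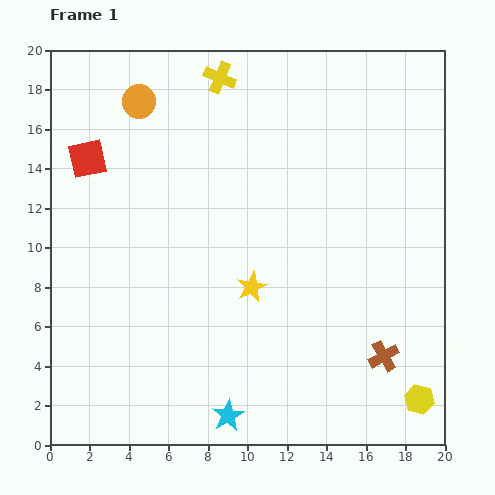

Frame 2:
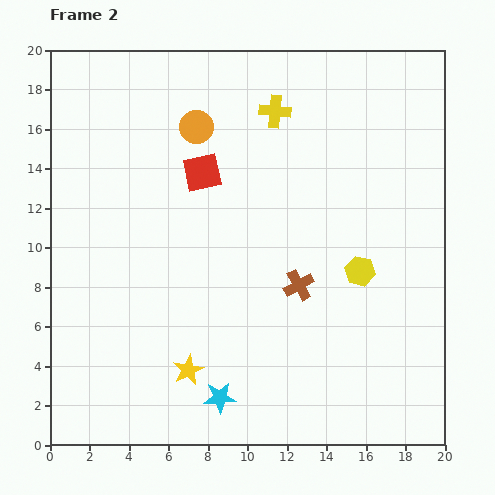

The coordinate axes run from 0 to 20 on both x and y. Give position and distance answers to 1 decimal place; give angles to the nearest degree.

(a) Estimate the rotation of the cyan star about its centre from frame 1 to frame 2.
27° clockwise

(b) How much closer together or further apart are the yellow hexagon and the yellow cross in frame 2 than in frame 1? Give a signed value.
-10.0

Distance in frame 1: 19.2. Distance in frame 2: 9.2.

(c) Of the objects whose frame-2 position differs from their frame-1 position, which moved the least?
the cyan star

(moved 1.0)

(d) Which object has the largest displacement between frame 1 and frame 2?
the yellow hexagon

(moved 7.2; next 5.8)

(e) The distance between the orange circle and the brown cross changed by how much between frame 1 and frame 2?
-8.4

Distance in frame 1: 17.9. Distance in frame 2: 9.5.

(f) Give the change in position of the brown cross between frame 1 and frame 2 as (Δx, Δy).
(-4.3, 3.6)

The brown cross was at (16.9, 4.5) in frame 1 and (12.6, 8.1) in frame 2.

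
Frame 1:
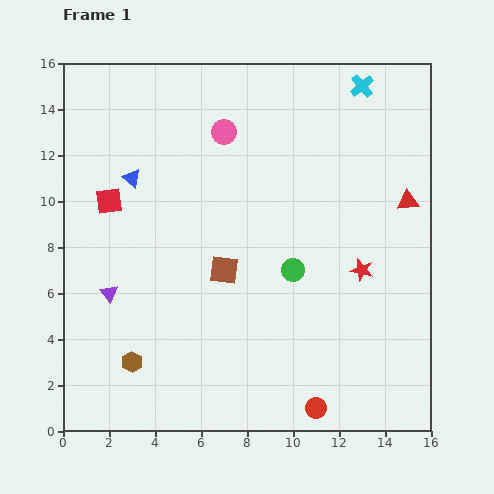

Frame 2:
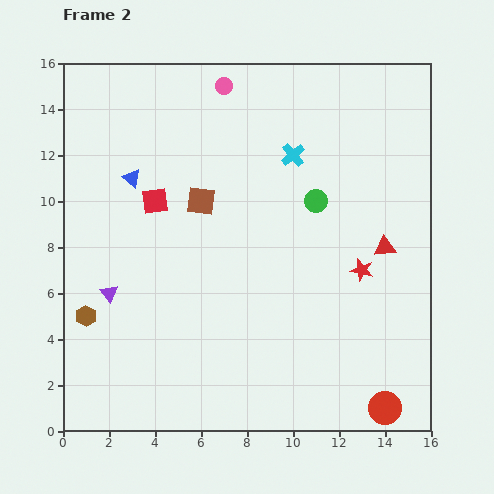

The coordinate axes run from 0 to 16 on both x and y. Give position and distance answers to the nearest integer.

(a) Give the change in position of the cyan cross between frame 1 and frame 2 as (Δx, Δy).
(-3, -3)

The cyan cross was at (13, 15) in frame 1 and (10, 12) in frame 2.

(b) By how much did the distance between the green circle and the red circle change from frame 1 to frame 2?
+3

Distance in frame 1: 6. Distance in frame 2: 9.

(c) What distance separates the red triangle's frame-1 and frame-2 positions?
2

The red triangle moved from (15, 10) to (14, 8), a distance of √(1² + 2²) ≈ 2.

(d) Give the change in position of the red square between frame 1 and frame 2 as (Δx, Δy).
(2, 0)

The red square was at (2, 10) in frame 1 and (4, 10) in frame 2.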